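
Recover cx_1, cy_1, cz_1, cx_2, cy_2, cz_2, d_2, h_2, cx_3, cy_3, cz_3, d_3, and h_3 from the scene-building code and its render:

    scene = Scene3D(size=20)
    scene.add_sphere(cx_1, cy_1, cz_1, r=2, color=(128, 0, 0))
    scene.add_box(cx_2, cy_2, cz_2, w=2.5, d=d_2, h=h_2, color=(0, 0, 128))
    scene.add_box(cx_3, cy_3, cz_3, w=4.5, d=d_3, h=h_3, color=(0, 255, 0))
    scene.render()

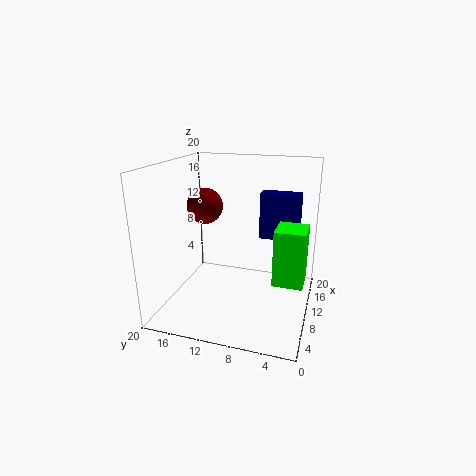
cx_1 = 2.5, cy_1 = 11.5, cz_1 = 16.5, cx_2 = 12, cy_2 = 2, cz_2 = 9.5, d_2 = 5.5, h_2 = 6.5, cx_3 = 7, cy_3 = 0.5, cz_3 = 5, d_3 = 4, h_3 = 7.5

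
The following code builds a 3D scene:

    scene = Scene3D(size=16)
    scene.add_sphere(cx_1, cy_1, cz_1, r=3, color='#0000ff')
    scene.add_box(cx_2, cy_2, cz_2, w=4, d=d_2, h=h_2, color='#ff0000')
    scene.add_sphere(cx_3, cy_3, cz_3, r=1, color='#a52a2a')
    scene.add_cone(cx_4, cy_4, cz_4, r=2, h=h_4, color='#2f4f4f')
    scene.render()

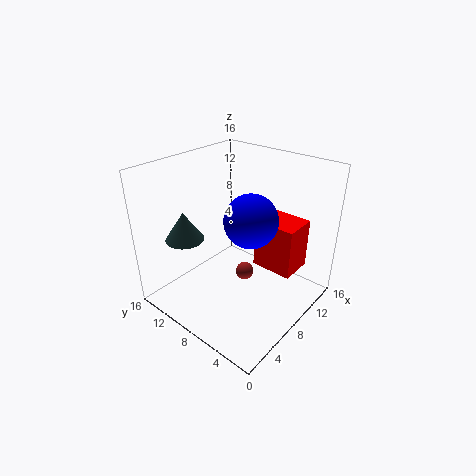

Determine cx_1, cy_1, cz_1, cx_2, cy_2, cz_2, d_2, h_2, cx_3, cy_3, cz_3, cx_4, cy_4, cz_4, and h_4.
cx_1 = 9; cy_1 = 7; cz_1 = 10; cx_2 = 11; cy_2 = 3; cz_2 = 3; d_2 = 5; h_2 = 6; cx_3 = 8; cy_3 = 7; cz_3 = 4; cx_4 = 3; cy_4 = 11; cz_4 = 9; h_4 = 3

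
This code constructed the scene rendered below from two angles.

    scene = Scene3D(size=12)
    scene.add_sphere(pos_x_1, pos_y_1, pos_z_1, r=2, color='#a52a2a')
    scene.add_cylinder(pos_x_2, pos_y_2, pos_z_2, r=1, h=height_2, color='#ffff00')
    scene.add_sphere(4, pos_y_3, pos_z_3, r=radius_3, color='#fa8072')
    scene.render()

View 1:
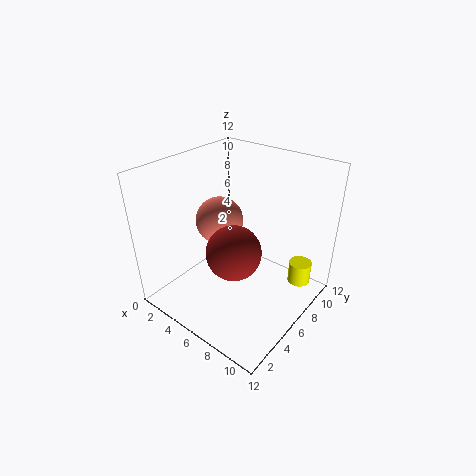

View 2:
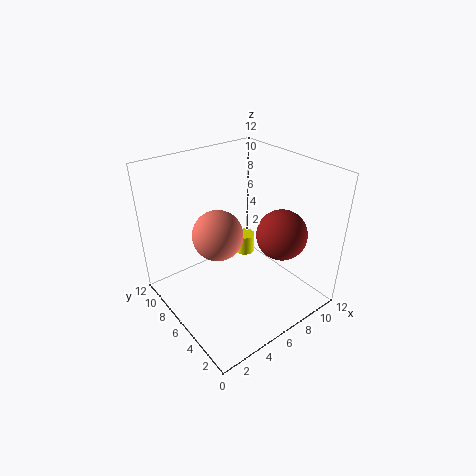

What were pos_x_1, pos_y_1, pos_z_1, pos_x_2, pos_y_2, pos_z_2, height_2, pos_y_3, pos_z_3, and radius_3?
pos_x_1 = 8, pos_y_1 = 3, pos_z_1 = 7, pos_x_2 = 10, pos_y_2 = 10, pos_z_2 = 1, height_2 = 2, pos_y_3 = 6, pos_z_3 = 7, radius_3 = 2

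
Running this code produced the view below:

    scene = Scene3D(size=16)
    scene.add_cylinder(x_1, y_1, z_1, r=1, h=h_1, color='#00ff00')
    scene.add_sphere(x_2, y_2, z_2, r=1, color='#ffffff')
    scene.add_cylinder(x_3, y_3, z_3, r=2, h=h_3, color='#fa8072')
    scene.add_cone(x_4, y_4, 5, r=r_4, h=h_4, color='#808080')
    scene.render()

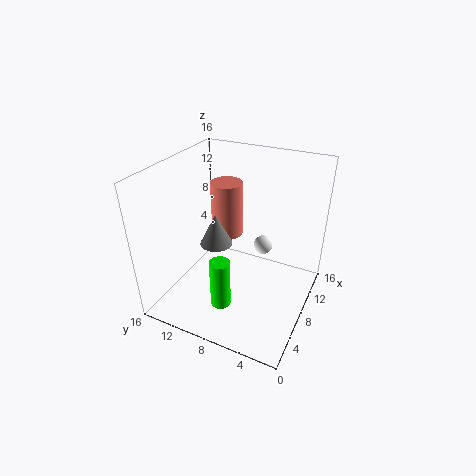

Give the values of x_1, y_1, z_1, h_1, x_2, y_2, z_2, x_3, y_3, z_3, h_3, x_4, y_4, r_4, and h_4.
x_1 = 2, y_1 = 7, z_1 = 4, h_1 = 5, x_2 = 8, y_2 = 5, z_2 = 8, x_3 = 13, y_3 = 12, z_3 = 5, h_3 = 7, x_4 = 10, y_4 = 12, r_4 = 2, h_4 = 4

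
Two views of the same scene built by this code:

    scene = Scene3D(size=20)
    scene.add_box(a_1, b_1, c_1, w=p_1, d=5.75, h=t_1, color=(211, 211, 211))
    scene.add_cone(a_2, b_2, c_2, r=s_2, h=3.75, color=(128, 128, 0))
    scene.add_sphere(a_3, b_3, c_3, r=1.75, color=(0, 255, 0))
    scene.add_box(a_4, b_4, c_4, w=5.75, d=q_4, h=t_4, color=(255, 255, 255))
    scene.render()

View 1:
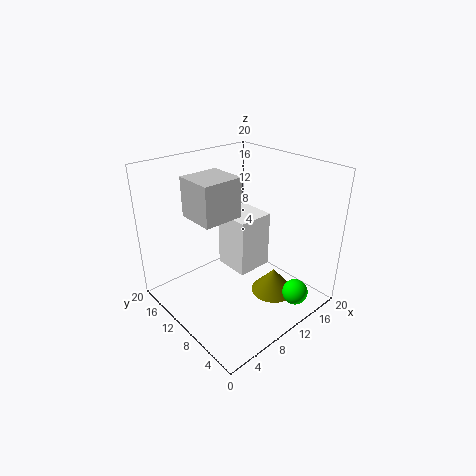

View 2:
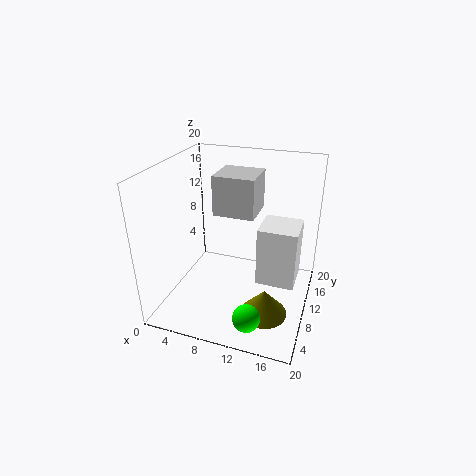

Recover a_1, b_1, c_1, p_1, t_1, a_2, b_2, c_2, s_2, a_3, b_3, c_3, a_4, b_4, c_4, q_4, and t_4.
a_1 = 5.75; b_1 = 11.25; c_1 = 12.25; p_1 = 6; t_1 = 5.75; a_2 = 14.75; b_2 = 7.25; c_2 = 0.25; s_2 = 3.25; a_3 = 13.75; b_3 = 2.25; c_3 = 3.25; a_4 = 12.25; b_4 = 11.5; c_4 = 1.75; q_4 = 5.75; t_4 = 9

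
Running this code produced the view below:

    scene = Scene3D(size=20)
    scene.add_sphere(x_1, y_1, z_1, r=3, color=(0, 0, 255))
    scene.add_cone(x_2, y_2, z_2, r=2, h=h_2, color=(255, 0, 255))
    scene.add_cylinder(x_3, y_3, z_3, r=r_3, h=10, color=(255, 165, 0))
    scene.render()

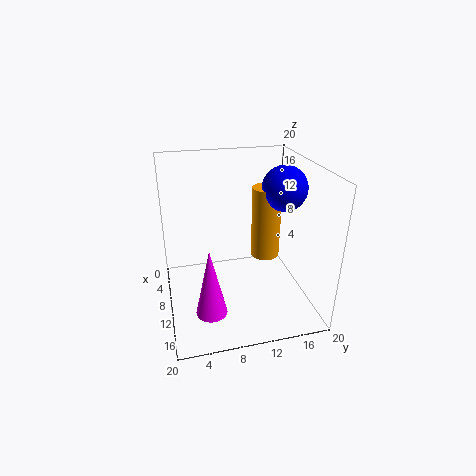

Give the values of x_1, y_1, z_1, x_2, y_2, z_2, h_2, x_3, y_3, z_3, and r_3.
x_1 = 11; y_1 = 16; z_1 = 17; x_2 = 16; y_2 = 5; z_2 = 3; h_2 = 9; x_3 = 10; y_3 = 14; z_3 = 7; r_3 = 2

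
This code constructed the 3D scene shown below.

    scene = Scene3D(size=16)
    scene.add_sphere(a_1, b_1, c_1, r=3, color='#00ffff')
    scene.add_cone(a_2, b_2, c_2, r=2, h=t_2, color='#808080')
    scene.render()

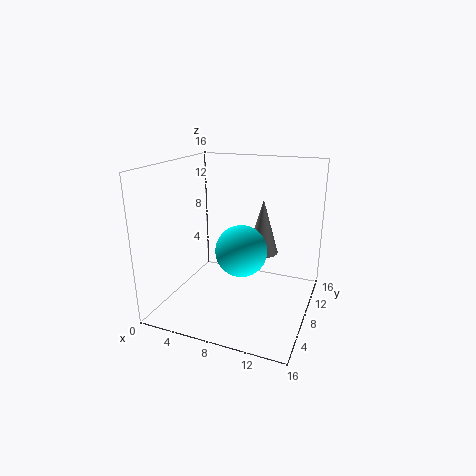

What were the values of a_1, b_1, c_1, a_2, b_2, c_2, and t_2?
a_1 = 8
b_1 = 9
c_1 = 6
a_2 = 9
b_2 = 14
c_2 = 4
t_2 = 7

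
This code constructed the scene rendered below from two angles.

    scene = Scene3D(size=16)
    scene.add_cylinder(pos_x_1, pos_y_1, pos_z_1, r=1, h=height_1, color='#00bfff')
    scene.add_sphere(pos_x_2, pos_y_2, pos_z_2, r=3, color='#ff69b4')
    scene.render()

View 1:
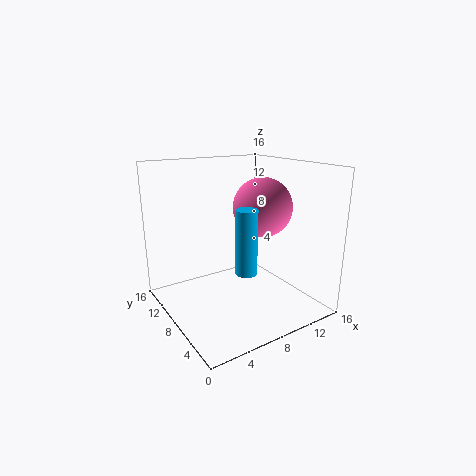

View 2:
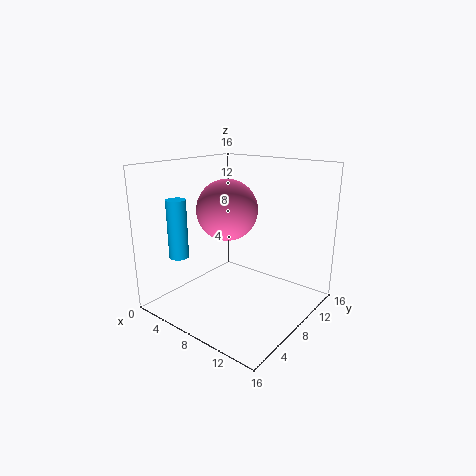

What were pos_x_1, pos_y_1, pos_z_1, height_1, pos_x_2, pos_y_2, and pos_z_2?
pos_x_1 = 5
pos_y_1 = 2
pos_z_1 = 7
height_1 = 6
pos_x_2 = 9
pos_y_2 = 5
pos_z_2 = 12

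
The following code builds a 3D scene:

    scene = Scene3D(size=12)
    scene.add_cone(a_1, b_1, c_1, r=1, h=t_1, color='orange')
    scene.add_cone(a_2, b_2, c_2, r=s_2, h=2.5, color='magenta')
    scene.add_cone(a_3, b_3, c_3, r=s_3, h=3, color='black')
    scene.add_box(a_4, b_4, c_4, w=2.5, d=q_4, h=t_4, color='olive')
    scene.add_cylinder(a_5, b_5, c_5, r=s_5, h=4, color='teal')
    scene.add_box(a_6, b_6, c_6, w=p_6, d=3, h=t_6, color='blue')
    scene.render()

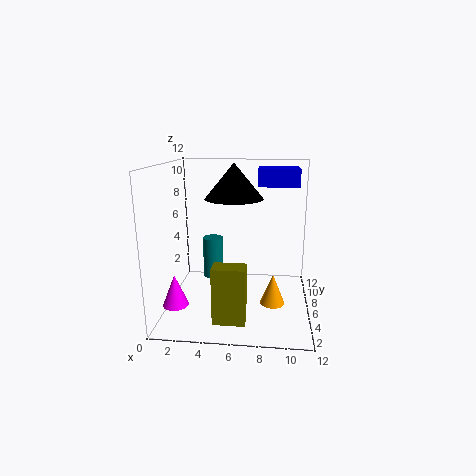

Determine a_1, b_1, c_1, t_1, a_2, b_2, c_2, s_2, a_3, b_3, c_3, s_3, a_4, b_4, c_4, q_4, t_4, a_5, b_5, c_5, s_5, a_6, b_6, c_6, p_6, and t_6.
a_1 = 9; b_1 = 4.5; c_1 = 1; t_1 = 2.5; a_2 = 1.5; b_2 = 2.5; c_2 = 1.5; s_2 = 1; a_3 = 5.5; b_3 = 7.5; c_3 = 9; s_3 = 2.5; a_4 = 4.5; b_4 = 1.5; c_4 = 0.5; q_4 = 1.5; t_4 = 4.5; a_5 = 3; b_5 = 10.5; c_5 = 0.5; s_5 = 1; a_6 = 7.5; b_6 = 7.5; c_6 = 10; p_6 = 3.5; t_6 = 1.5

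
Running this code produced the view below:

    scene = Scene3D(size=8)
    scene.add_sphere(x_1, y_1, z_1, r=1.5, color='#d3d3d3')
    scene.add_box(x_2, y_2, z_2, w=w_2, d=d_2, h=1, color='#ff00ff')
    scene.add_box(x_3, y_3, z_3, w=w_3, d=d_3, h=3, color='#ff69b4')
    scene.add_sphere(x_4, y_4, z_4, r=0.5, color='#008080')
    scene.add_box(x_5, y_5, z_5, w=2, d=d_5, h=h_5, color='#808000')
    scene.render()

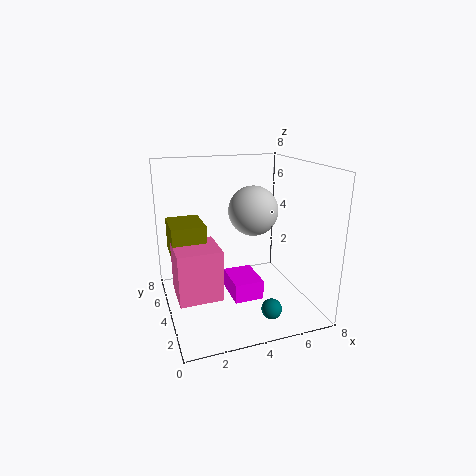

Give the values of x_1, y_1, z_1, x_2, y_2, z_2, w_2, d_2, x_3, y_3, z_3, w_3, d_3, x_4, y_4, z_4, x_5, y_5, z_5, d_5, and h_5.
x_1 = 5.5, y_1 = 5.5, z_1 = 5, x_2 = 3, y_2 = 1.5, z_2 = 1.5, w_2 = 1.5, d_2 = 2, x_3 = 0.5, y_3 = 3.5, z_3 = 0.5, w_3 = 2.5, d_3 = 2.5, x_4 = 4.5, y_4 = 0.5, z_4 = 1.5, x_5 = 0.5, y_5 = 5, z_5 = 2.5, d_5 = 2.5, h_5 = 2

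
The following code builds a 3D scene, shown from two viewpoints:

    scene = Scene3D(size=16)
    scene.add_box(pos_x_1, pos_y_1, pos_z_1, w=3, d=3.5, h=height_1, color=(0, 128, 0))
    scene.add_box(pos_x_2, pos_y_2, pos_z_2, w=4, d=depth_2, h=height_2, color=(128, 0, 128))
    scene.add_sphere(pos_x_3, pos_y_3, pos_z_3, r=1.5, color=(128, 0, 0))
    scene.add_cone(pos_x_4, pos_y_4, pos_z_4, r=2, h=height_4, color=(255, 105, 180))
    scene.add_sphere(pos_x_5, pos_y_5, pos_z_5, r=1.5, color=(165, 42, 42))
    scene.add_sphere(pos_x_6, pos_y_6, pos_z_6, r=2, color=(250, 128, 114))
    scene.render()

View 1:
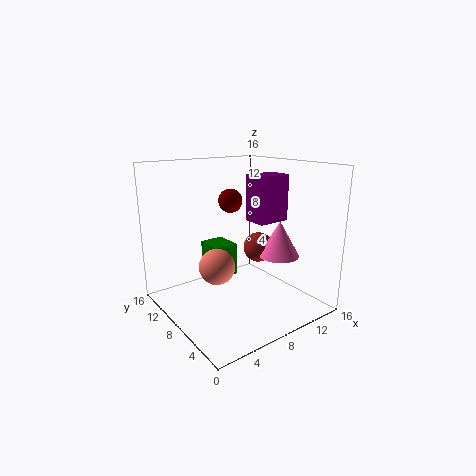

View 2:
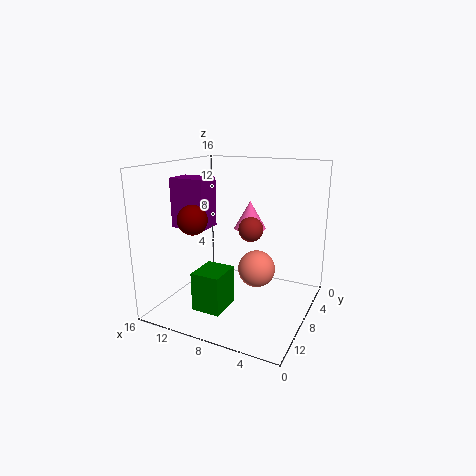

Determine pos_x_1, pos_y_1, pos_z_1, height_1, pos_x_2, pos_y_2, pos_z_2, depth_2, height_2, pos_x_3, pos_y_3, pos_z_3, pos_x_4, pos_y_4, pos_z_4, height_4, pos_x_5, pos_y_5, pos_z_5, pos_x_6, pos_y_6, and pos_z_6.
pos_x_1 = 7; pos_y_1 = 11; pos_z_1 = 2; height_1 = 4; pos_x_2 = 11; pos_y_2 = 7.5; pos_z_2 = 9; depth_2 = 3; height_2 = 5.5; pos_x_3 = 10.5; pos_y_3 = 13; pos_z_3 = 11; pos_x_4 = 9; pos_y_4 = 2.5; pos_z_4 = 7.5; height_4 = 3.5; pos_x_5 = 8; pos_y_5 = 4.5; pos_z_5 = 8; pos_x_6 = 5.5; pos_y_6 = 8.5; pos_z_6 = 5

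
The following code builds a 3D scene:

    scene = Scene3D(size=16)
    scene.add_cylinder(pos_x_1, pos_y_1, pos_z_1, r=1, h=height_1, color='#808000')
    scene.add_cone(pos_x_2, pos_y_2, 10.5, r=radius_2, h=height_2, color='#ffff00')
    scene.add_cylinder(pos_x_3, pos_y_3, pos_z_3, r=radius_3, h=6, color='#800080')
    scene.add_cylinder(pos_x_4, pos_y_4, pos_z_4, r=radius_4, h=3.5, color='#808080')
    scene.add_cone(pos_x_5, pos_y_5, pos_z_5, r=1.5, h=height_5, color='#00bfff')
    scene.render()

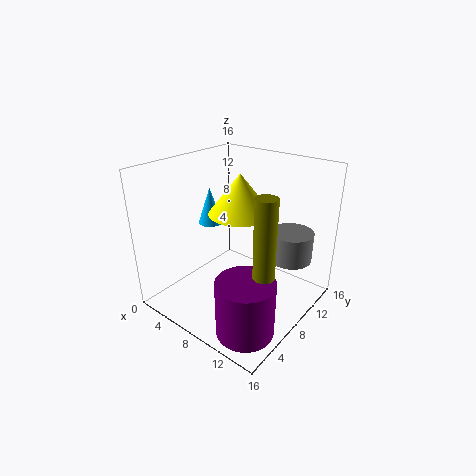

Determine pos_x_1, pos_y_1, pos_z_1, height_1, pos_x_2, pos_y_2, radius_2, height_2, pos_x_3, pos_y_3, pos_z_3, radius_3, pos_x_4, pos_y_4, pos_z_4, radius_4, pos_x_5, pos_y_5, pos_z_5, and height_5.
pos_x_1 = 14.5, pos_y_1 = 3.5, pos_z_1 = 8, height_1 = 7.5, pos_x_2 = 7.5, pos_y_2 = 9, radius_2 = 3.5, height_2 = 4.5, pos_x_3 = 12.5, pos_y_3 = 3.5, pos_z_3 = 0.5, radius_3 = 3, pos_x_4 = 12, pos_y_4 = 13, pos_z_4 = 4.5, radius_4 = 2.5, pos_x_5 = 2, pos_y_5 = 10, pos_z_5 = 7.5, height_5 = 4.5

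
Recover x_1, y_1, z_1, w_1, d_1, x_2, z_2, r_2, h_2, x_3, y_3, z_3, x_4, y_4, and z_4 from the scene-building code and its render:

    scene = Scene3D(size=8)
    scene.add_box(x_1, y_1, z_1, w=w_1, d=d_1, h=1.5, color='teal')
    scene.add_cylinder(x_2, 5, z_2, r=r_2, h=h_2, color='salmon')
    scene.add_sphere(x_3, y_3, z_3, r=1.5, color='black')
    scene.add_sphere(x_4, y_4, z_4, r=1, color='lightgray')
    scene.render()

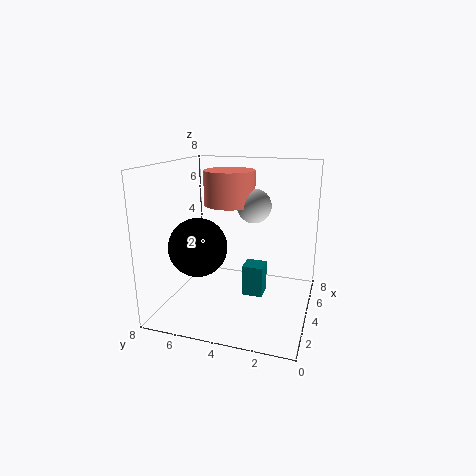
x_1 = 1.5, y_1 = 2, z_1 = 2, w_1 = 1, d_1 = 1, x_2 = 5.5, z_2 = 5.5, r_2 = 1.5, h_2 = 2, x_3 = 2, y_3 = 5.5, z_3 = 4, x_4 = 5.5, y_4 = 3.5, z_4 = 5.5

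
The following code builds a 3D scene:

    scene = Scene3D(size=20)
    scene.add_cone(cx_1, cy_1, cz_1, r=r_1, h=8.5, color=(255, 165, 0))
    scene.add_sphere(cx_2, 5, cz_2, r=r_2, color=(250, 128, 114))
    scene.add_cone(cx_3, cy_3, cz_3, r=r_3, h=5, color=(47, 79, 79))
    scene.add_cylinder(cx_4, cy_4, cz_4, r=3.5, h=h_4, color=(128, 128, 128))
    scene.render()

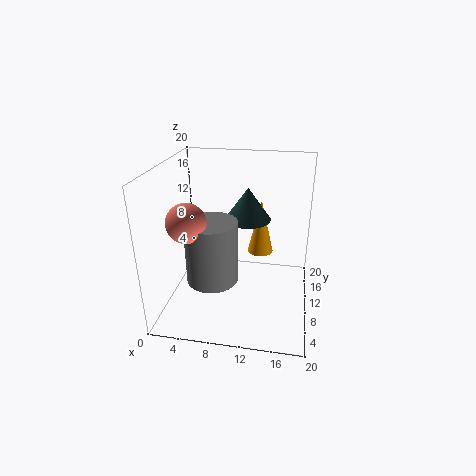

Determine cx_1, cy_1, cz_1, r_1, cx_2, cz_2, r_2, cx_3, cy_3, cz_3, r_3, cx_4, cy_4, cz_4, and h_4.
cx_1 = 12.5; cy_1 = 16; cz_1 = 5; r_1 = 2; cx_2 = 4.5; cz_2 = 14; r_2 = 2.5; cx_3 = 10.5; cy_3 = 15.5; cz_3 = 10.5; r_3 = 3.5; cx_4 = 7; cy_4 = 7; cz_4 = 5; h_4 = 8.5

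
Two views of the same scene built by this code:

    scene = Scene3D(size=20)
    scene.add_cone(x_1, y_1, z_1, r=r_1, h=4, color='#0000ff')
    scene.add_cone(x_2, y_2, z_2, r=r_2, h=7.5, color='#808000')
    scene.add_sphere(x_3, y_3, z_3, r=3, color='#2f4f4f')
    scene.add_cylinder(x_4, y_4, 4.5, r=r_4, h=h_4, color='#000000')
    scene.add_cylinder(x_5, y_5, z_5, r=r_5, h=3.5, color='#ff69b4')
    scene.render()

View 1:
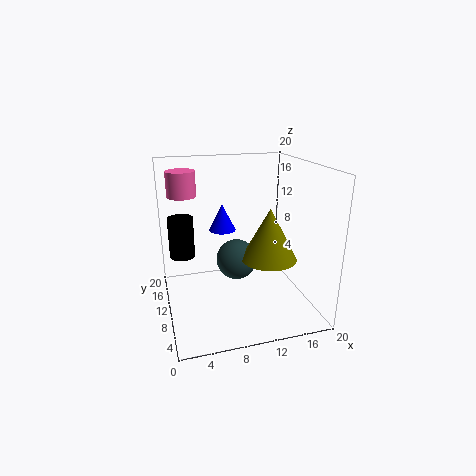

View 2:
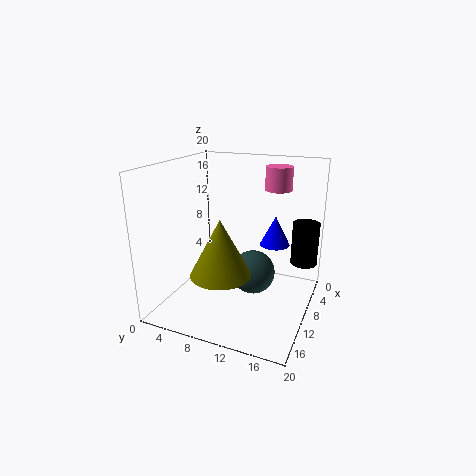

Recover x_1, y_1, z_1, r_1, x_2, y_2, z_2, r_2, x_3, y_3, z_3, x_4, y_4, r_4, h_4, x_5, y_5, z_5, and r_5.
x_1 = 9
y_1 = 15
z_1 = 9.5
r_1 = 2
x_2 = 14.5
y_2 = 9.5
z_2 = 6.5
r_2 = 4
x_3 = 10.5
y_3 = 12.5
z_3 = 5.5
x_4 = 3
y_4 = 18
r_4 = 2
h_4 = 6.5
x_5 = 3
y_5 = 13.5
z_5 = 15.5
r_5 = 2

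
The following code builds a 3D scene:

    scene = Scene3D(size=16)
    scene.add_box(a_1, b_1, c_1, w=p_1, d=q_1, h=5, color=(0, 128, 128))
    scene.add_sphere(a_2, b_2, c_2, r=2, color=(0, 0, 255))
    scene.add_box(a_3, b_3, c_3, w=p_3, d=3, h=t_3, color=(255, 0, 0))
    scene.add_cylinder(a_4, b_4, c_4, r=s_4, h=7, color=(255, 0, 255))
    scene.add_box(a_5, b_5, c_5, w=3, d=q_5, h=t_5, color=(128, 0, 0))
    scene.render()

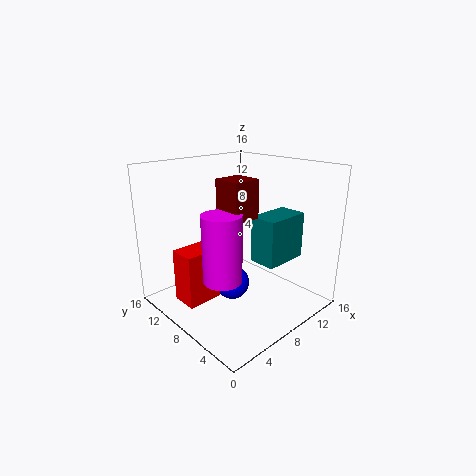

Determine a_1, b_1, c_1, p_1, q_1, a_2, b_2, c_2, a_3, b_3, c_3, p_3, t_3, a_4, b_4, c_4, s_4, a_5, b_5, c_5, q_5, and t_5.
a_1 = 8, b_1 = 3, c_1 = 6, p_1 = 5, q_1 = 3, a_2 = 8, b_2 = 9, c_2 = 2, a_3 = 2, b_3 = 9, c_3 = 1, p_3 = 4, t_3 = 6, a_4 = 4, b_4 = 6, c_4 = 5, s_4 = 2, a_5 = 5, b_5 = 5, c_5 = 11, q_5 = 3, t_5 = 4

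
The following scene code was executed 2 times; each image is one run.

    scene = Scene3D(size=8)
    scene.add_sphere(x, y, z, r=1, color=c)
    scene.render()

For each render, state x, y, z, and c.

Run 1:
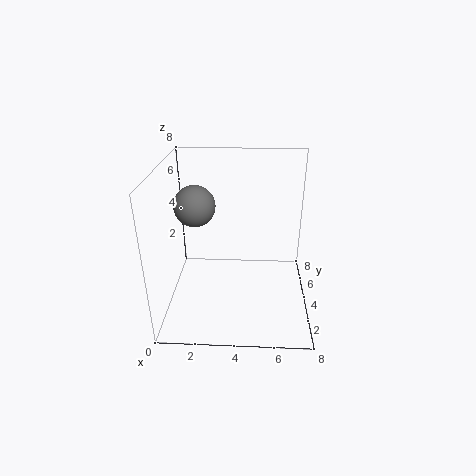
x = 2
y = 2.5
z = 6.5
c = 'gray'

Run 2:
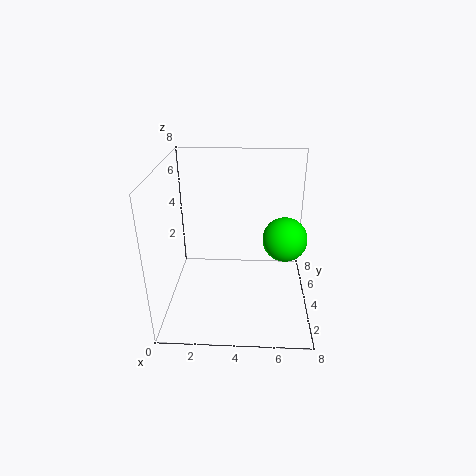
x = 6.25
y = 1.25
z = 5.5
c = 'lime'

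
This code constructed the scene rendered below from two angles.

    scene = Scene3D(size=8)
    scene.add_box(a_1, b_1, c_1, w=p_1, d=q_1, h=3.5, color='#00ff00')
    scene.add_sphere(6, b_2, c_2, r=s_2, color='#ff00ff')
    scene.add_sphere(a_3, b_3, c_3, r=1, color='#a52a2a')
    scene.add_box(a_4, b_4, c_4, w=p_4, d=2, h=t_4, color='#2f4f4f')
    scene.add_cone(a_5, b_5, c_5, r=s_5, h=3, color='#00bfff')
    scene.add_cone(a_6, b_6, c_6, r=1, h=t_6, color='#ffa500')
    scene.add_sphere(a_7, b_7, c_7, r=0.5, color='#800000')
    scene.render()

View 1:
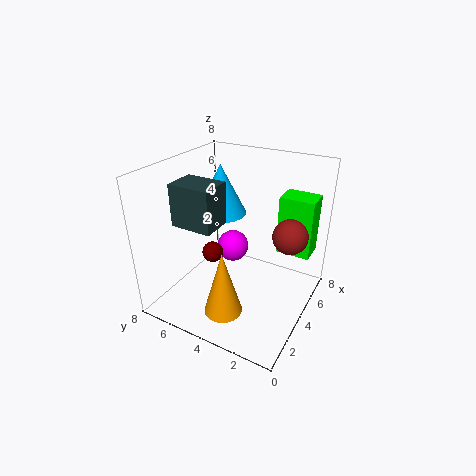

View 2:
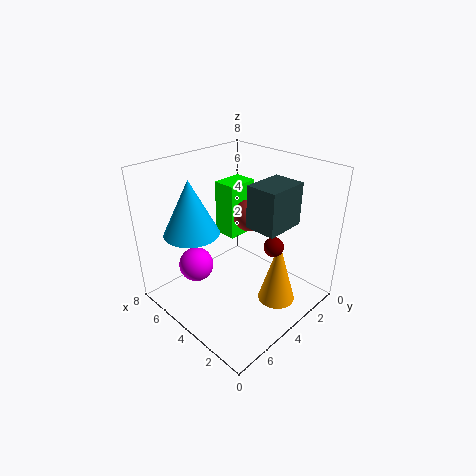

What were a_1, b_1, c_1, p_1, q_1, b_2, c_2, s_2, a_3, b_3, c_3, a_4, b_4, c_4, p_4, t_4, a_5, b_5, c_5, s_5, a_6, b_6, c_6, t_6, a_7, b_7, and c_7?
a_1 = 6; b_1 = 0.5; c_1 = 2.5; p_1 = 1.5; q_1 = 2; b_2 = 5.5; c_2 = 2; s_2 = 1; a_3 = 5.5; b_3 = 1.5; c_3 = 4; a_4 = 0.5; b_4 = 3.5; c_4 = 6; p_4 = 1.5; t_4 = 2; a_5 = 5.5; b_5 = 6; c_5 = 4.5; s_5 = 1.5; a_6 = 1.5; b_6 = 3.5; c_6 = 1; t_6 = 3.5; a_7 = 1.5; b_7 = 4; c_7 = 4.5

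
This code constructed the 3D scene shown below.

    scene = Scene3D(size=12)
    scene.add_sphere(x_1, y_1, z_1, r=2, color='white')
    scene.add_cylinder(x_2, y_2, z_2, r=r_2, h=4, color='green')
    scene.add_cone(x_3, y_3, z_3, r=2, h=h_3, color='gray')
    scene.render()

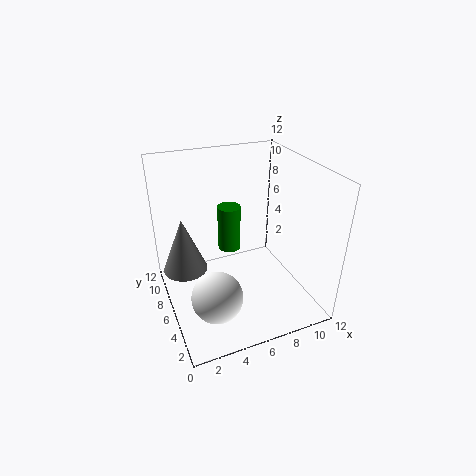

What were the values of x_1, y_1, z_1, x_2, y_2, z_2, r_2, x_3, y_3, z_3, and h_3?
x_1 = 3, y_1 = 3, z_1 = 3, x_2 = 6, y_2 = 8, z_2 = 4, r_2 = 1, x_3 = 2, y_3 = 9, z_3 = 2, h_3 = 5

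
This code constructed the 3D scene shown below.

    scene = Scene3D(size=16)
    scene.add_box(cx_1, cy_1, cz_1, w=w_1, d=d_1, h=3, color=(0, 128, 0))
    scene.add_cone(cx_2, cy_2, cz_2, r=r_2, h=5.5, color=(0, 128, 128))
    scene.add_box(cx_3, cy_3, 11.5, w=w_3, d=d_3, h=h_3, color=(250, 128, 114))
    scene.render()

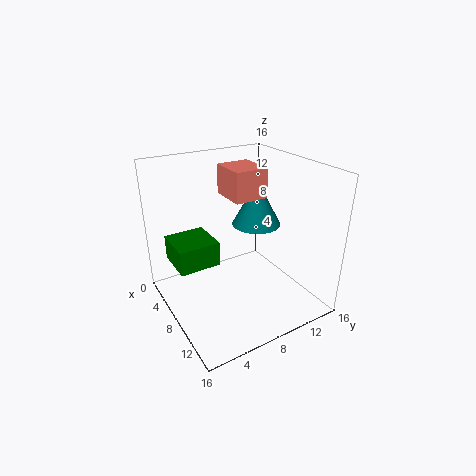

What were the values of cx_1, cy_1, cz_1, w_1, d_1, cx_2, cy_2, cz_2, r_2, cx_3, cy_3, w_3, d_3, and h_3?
cx_1 = 0.5, cy_1 = 2, cz_1 = 3.5, w_1 = 5, d_1 = 5, cx_2 = 5, cy_2 = 12.5, cz_2 = 7.5, r_2 = 3, cx_3 = 2.5, cy_3 = 8.5, w_3 = 4.5, d_3 = 4, h_3 = 3.5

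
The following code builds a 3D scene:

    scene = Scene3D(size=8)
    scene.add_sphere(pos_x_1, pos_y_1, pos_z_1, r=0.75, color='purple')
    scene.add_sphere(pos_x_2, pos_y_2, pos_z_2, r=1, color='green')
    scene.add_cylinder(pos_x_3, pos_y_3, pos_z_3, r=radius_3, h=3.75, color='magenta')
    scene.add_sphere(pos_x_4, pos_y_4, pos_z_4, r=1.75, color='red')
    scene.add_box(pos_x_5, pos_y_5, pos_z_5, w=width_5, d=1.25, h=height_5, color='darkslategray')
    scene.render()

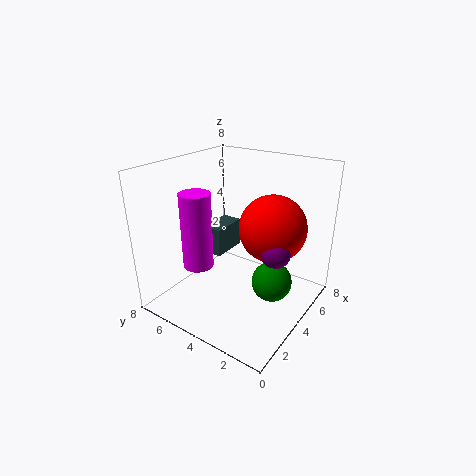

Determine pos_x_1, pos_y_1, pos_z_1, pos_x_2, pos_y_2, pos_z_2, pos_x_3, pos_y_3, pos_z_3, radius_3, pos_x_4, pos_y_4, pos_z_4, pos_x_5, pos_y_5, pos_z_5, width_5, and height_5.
pos_x_1 = 3.25, pos_y_1 = 1.25, pos_z_1 = 4.25, pos_x_2 = 3, pos_y_2 = 1.25, pos_z_2 = 2.75, pos_x_3 = 1.25, pos_y_3 = 4.5, pos_z_3 = 3.5, radius_3 = 0.75, pos_x_4 = 4.25, pos_y_4 = 2, pos_z_4 = 5, pos_x_5 = 4.5, pos_y_5 = 5.75, pos_z_5 = 2, width_5 = 2.25, height_5 = 1.75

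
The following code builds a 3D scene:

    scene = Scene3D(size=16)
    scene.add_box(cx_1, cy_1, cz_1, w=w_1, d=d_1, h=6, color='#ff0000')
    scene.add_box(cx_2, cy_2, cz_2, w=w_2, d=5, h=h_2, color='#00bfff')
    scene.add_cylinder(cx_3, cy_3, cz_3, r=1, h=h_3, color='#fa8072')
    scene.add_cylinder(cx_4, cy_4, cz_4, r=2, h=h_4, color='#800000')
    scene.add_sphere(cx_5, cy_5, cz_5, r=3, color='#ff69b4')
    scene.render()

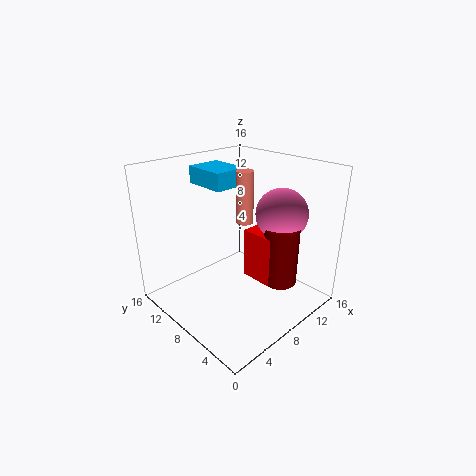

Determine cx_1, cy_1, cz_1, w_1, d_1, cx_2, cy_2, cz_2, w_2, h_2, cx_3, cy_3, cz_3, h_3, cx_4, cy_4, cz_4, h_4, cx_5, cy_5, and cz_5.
cx_1 = 10, cy_1 = 5, cz_1 = 2, w_1 = 5, d_1 = 4, cx_2 = 7, cy_2 = 10, cz_2 = 13, w_2 = 4, h_2 = 2, cx_3 = 10, cy_3 = 9, cz_3 = 9, h_3 = 6, cx_4 = 12, cy_4 = 5, cz_4 = 2, h_4 = 7, cx_5 = 13, cy_5 = 6, cz_5 = 10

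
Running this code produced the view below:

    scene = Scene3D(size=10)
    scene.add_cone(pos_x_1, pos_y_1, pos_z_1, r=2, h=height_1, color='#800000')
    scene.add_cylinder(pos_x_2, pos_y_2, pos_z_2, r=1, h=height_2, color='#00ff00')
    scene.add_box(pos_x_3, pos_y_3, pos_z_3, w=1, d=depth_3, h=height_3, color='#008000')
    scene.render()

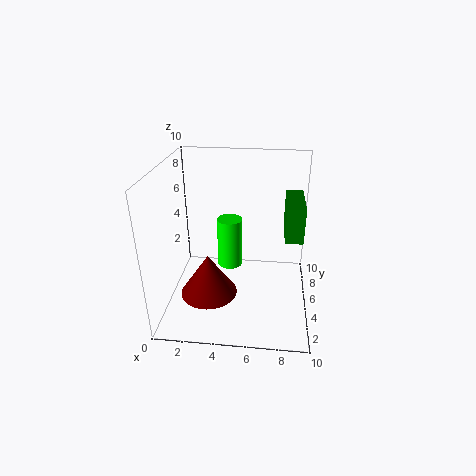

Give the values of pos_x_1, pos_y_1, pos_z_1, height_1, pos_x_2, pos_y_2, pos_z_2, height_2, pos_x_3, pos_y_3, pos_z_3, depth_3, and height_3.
pos_x_1 = 3, pos_y_1 = 4, pos_z_1 = 1, height_1 = 3, pos_x_2 = 4, pos_y_2 = 8, pos_z_2 = 1, height_2 = 4, pos_x_3 = 8, pos_y_3 = 1, pos_z_3 = 7, depth_3 = 3, height_3 = 2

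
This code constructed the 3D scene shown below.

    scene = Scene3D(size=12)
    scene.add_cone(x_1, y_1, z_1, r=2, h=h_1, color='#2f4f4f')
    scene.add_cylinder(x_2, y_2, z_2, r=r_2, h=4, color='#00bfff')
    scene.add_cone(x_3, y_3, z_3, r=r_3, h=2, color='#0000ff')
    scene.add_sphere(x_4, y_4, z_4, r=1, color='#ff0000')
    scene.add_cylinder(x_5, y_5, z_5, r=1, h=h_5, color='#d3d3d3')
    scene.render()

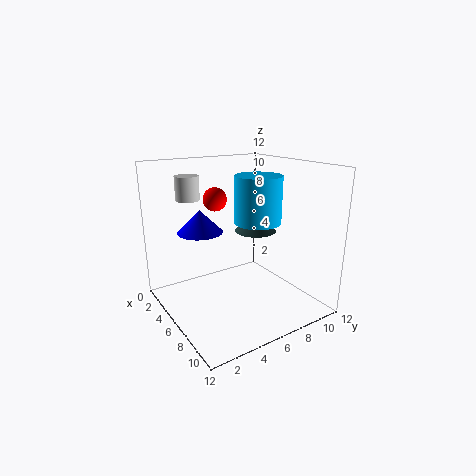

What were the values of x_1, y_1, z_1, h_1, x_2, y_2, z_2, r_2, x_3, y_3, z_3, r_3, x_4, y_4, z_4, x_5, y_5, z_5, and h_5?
x_1 = 3; y_1 = 10; z_1 = 5; h_1 = 2; x_2 = 6; y_2 = 8; z_2 = 7; r_2 = 2; x_3 = 3; y_3 = 4; z_3 = 6; r_3 = 2; x_4 = 4; y_4 = 5; z_4 = 9; x_5 = 3; y_5 = 3; z_5 = 9; h_5 = 2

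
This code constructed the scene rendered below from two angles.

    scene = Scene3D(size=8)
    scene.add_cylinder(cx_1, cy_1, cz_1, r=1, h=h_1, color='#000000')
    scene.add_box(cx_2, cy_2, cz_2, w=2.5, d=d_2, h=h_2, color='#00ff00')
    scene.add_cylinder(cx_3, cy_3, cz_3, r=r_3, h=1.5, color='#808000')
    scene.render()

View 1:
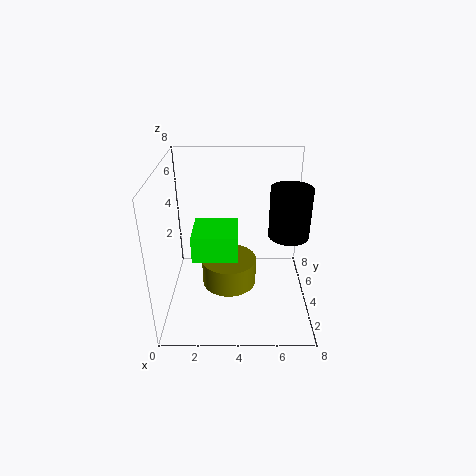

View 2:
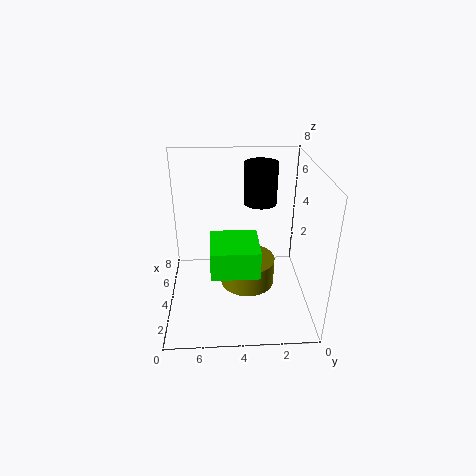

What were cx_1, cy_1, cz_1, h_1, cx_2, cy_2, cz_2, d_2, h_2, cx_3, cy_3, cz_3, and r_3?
cx_1 = 6.5
cy_1 = 2.5
cz_1 = 5
h_1 = 2.5
cx_2 = 1.5
cy_2 = 3
cz_2 = 3
d_2 = 2.5
h_2 = 1.5
cx_3 = 3.5
cy_3 = 3.5
cz_3 = 1.5
r_3 = 1.5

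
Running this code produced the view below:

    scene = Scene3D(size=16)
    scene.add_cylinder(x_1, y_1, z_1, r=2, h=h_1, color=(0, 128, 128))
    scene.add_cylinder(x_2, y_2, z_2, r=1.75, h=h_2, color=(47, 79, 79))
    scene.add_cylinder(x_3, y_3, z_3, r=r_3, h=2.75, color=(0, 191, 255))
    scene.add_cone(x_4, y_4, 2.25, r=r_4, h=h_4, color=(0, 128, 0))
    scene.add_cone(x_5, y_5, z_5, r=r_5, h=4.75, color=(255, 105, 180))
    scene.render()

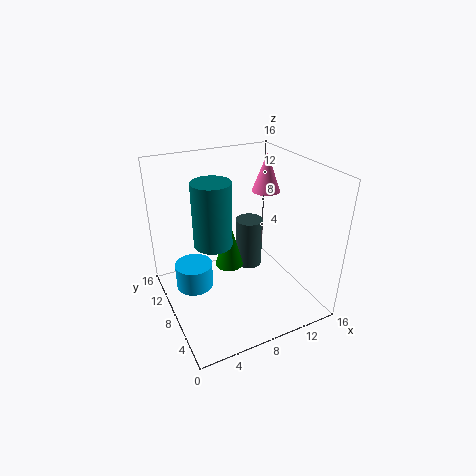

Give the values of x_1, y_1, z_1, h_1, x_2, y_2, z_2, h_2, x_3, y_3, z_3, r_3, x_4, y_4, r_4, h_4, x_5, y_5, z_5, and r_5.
x_1 = 4.75
y_1 = 7.25
z_1 = 8.5
h_1 = 6.75
x_2 = 12
y_2 = 12.75
z_2 = 0.75
h_2 = 6.5
x_3 = 2.75
y_3 = 8.25
z_3 = 3.25
r_3 = 2
x_4 = 8.5
y_4 = 11.5
r_4 = 1.75
h_4 = 6.5
x_5 = 14
y_5 = 12.25
z_5 = 11
r_5 = 1.75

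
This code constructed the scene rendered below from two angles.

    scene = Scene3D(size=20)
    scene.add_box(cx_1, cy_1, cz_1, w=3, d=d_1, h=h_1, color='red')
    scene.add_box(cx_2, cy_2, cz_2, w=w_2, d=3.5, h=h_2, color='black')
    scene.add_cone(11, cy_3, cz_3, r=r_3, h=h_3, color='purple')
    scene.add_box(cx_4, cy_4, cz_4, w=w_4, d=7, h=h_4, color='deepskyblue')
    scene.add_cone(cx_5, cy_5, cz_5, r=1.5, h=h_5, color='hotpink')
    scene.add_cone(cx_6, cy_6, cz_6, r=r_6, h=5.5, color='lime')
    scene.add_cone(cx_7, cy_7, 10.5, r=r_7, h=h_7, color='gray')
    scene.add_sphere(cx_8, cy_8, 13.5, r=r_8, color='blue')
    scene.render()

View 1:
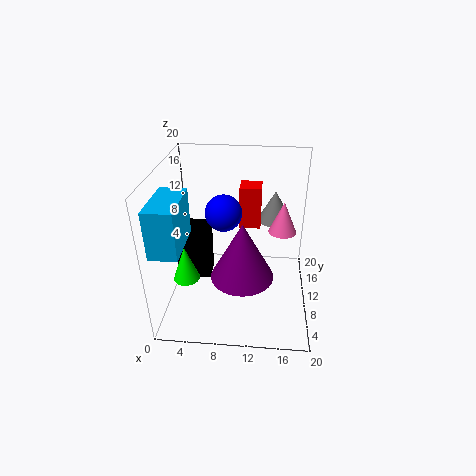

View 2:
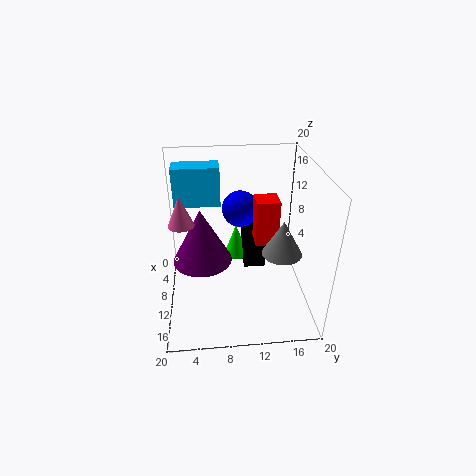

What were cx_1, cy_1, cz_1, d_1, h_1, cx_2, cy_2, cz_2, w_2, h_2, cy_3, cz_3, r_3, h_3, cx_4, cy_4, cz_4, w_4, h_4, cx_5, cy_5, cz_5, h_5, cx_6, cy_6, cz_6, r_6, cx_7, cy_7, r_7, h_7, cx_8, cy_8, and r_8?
cx_1 = 10, cy_1 = 12, cz_1 = 10.5, d_1 = 3, h_1 = 6, cx_2 = 0.5, cy_2 = 11.5, cz_2 = 1.5, w_2 = 5, h_2 = 8.5, cy_3 = 5, cz_3 = 7.5, r_3 = 4, h_3 = 7.5, cx_4 = 0.5, cy_4 = 1, cz_4 = 12, w_4 = 3.5, h_4 = 6, cx_5 = 15.5, cy_5 = 3, cz_5 = 15.5, h_5 = 3.5, cx_6 = 2, cy_6 = 10.5, cz_6 = 2, r_6 = 2, cx_7 = 15, cy_7 = 15, r_7 = 2.5, h_7 = 4.5, cx_8 = 8, cy_8 = 10.5, r_8 = 2.5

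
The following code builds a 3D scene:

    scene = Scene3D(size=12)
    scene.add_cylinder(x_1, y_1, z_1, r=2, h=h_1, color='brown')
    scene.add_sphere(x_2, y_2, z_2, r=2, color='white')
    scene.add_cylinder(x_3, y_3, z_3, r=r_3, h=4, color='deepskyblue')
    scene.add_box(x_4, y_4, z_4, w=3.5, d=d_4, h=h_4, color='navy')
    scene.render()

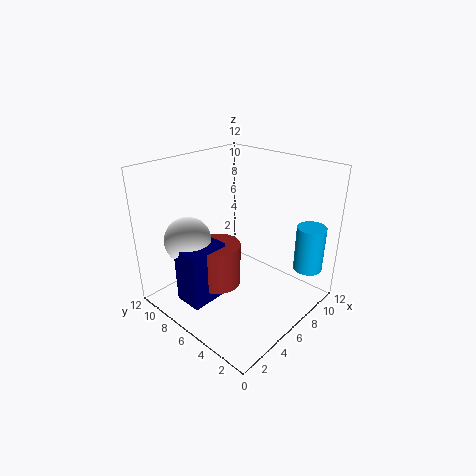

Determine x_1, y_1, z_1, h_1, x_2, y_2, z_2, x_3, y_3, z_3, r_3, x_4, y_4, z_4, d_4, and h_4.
x_1 = 5
y_1 = 7.5
z_1 = 1.5
h_1 = 3.75
x_2 = 3.5
y_2 = 9.5
z_2 = 5.5
x_3 = 10.5
y_3 = 1.75
z_3 = 2.75
r_3 = 1.25
x_4 = 1.75
y_4 = 6.75
z_4 = 0.5
d_4 = 2.5
h_4 = 5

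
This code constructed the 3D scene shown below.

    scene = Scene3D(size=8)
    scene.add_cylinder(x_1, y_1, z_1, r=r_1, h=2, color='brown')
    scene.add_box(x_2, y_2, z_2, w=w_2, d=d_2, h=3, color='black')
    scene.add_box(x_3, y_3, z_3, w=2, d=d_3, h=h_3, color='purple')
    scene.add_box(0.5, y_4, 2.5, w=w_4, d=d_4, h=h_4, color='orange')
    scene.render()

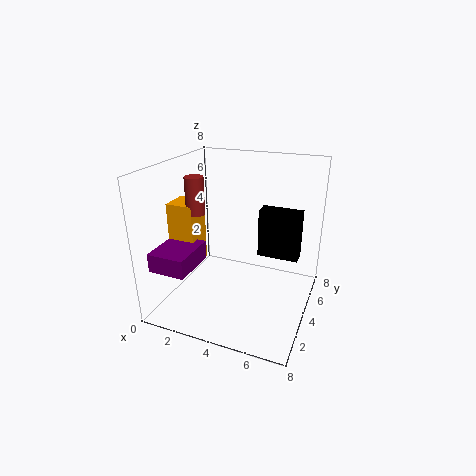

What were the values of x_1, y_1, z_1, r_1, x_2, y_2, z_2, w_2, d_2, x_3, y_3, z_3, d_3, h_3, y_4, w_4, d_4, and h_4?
x_1 = 2
y_1 = 3
z_1 = 5.5
r_1 = 0.5
x_2 = 4.5
y_2 = 6
z_2 = 2
w_2 = 2.5
d_2 = 1
x_3 = 0.5
y_3 = 0.5
z_3 = 3
d_3 = 2.5
h_3 = 1
y_4 = 2.5
w_4 = 1.5
d_4 = 1.5
h_4 = 3.5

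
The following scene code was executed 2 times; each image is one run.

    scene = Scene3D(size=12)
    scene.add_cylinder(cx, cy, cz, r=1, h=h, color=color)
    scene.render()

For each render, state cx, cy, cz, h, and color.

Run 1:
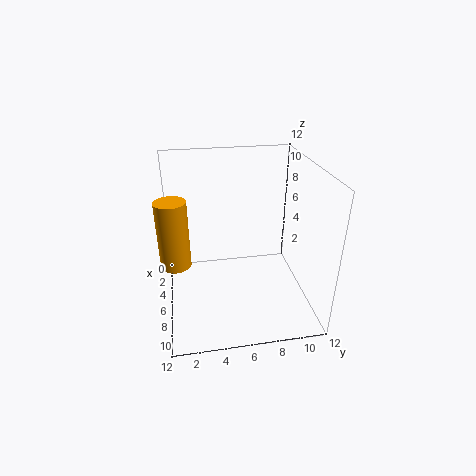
cx = 10.5; cy = 1; cz = 7; h = 4.5; color = 'orange'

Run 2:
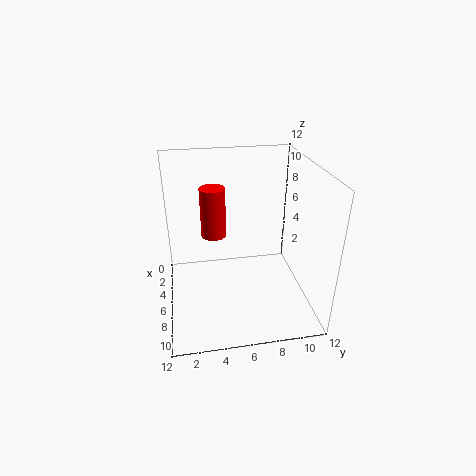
cx = 6; cy = 4; cz = 6.5; h = 4; color = 'red'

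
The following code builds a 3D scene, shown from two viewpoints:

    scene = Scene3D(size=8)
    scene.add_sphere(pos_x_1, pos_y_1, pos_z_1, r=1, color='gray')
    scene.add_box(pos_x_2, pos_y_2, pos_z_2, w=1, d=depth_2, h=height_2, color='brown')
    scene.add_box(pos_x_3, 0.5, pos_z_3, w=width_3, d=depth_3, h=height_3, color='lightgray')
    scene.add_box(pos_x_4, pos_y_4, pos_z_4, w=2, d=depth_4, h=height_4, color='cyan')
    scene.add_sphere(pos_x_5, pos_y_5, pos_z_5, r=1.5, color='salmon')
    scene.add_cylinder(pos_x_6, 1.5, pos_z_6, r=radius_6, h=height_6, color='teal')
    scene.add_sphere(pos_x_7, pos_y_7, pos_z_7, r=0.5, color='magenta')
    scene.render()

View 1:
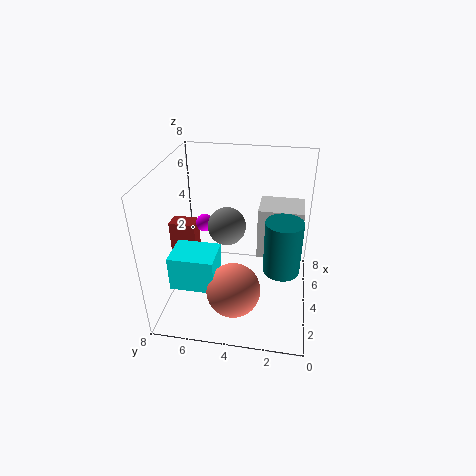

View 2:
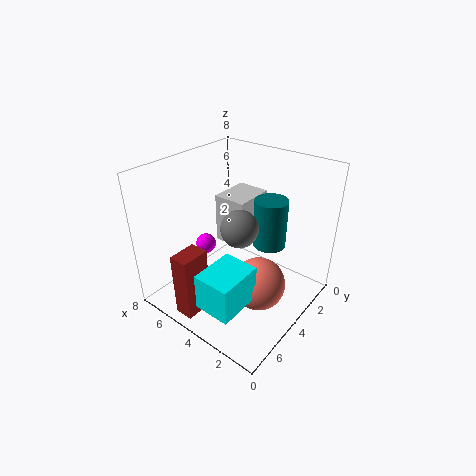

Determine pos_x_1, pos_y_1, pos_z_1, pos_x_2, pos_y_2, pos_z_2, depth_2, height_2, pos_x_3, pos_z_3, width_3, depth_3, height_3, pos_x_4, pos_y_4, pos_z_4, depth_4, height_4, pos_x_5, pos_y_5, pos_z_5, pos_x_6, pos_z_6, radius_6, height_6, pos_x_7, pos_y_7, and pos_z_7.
pos_x_1 = 3.5, pos_y_1 = 4.5, pos_z_1 = 5, pos_x_2 = 4, pos_y_2 = 6.5, pos_z_2 = 1, depth_2 = 1.5, height_2 = 3.5, pos_x_3 = 4.5, pos_z_3 = 2.5, width_3 = 2, depth_3 = 2.5, height_3 = 3, pos_x_4 = 2, pos_y_4 = 5, pos_z_4 = 1.5, depth_4 = 2.5, height_4 = 2, pos_x_5 = 2.5, pos_y_5 = 4, pos_z_5 = 1.5, pos_x_6 = 3.5, pos_z_6 = 2.5, radius_6 = 1, height_6 = 3, pos_x_7 = 4.5, pos_y_7 = 6, pos_z_7 = 4.5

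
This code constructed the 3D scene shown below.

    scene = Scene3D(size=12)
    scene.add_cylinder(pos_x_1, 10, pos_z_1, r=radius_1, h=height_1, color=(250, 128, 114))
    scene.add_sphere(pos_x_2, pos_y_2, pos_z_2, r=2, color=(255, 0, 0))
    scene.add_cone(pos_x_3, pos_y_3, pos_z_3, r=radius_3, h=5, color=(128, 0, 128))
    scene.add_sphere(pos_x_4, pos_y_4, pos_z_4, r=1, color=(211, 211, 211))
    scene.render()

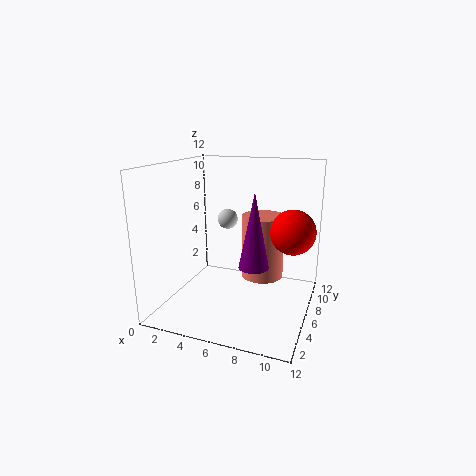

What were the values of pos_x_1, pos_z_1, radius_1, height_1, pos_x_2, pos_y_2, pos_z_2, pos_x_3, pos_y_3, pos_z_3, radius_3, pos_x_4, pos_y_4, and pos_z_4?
pos_x_1 = 7; pos_z_1 = 1; radius_1 = 2; height_1 = 6; pos_x_2 = 10; pos_y_2 = 9; pos_z_2 = 6; pos_x_3 = 9; pos_y_3 = 1; pos_z_3 = 6; radius_3 = 1; pos_x_4 = 3; pos_y_4 = 11; pos_z_4 = 6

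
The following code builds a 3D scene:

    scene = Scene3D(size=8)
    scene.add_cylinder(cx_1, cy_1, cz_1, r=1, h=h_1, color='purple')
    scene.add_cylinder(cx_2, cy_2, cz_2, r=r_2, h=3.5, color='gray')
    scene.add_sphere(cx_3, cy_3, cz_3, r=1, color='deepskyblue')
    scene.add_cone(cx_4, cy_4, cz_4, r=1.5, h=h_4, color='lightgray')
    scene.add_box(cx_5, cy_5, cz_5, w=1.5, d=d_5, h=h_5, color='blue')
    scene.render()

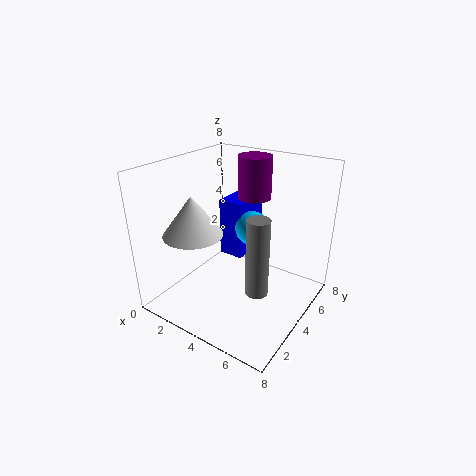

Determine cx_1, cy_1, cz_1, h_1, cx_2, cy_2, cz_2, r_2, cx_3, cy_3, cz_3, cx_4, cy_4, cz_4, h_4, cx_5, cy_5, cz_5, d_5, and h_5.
cx_1 = 3.5; cy_1 = 6.5; cz_1 = 5.5; h_1 = 2.5; cx_2 = 7; cy_2 = 1; cz_2 = 3.5; r_2 = 0.5; cx_3 = 4; cy_3 = 5.5; cz_3 = 4; cx_4 = 3; cy_4 = 1.5; cz_4 = 5; h_4 = 2; cx_5 = 2; cy_5 = 5; cz_5 = 2; d_5 = 2.5; h_5 = 3.5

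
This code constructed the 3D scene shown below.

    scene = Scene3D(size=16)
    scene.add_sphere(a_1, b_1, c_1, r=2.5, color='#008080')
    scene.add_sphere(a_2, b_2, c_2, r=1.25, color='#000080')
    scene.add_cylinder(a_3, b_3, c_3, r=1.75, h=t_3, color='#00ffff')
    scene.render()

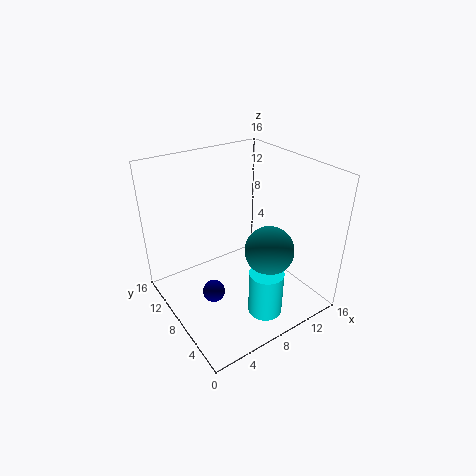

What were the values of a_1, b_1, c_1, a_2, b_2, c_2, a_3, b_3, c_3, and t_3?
a_1 = 8.75, b_1 = 3.5, c_1 = 8.5, a_2 = 4.5, b_2 = 7.75, c_2 = 2.25, a_3 = 7.5, b_3 = 2.25, c_3 = 2.25, t_3 = 4.75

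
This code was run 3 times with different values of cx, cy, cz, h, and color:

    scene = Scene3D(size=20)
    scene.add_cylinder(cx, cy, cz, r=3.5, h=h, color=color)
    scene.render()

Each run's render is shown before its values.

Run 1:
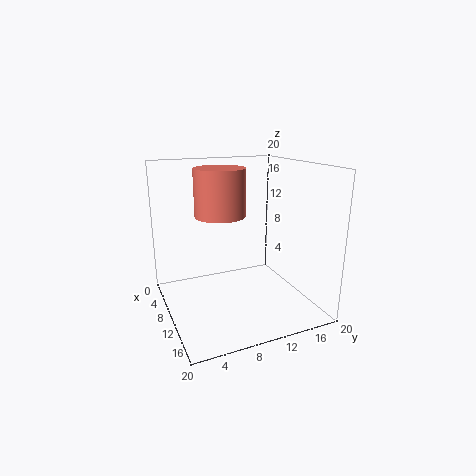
cx = 8.5, cy = 8, cz = 13, h = 6.5, color = 'salmon'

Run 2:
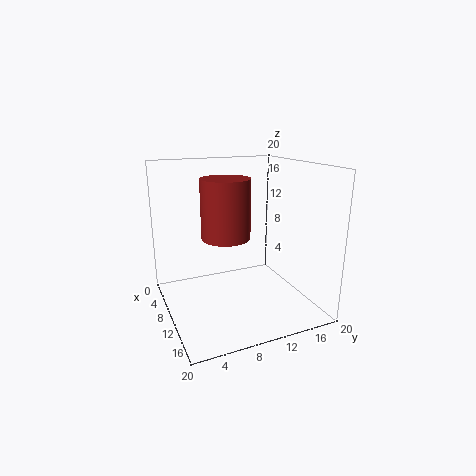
cx = 8, cy = 9, cz = 9.5, h = 8.5, color = 'brown'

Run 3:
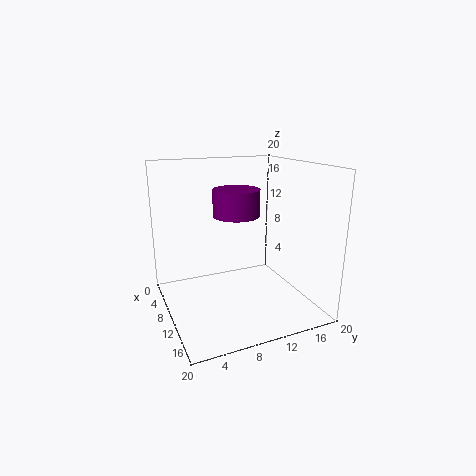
cx = 6, cy = 11.5, cz = 12, h = 4, color = 'purple'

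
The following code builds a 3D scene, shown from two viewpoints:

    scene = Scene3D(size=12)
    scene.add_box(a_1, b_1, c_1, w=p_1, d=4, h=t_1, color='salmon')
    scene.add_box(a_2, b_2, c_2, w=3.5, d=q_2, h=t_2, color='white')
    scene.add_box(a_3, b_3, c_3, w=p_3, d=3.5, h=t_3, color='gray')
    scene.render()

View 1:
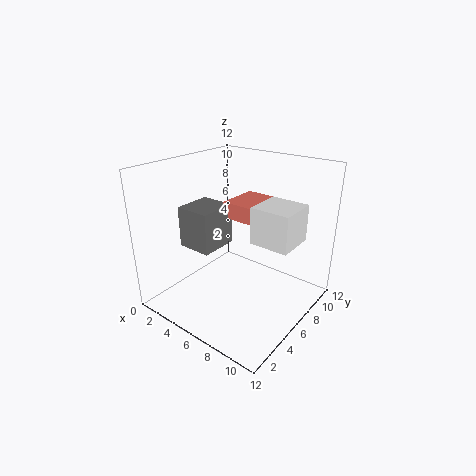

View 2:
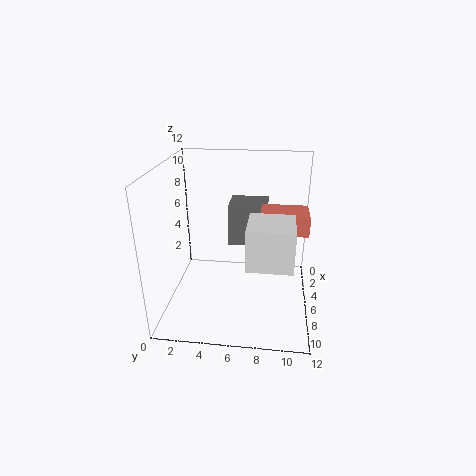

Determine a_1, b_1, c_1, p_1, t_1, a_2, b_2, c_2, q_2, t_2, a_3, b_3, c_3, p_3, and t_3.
a_1 = 3, b_1 = 7.75, c_1 = 6.5, p_1 = 3.25, t_1 = 1.5, a_2 = 6.5, b_2 = 7, c_2 = 5.25, q_2 = 3.5, t_2 = 3.25, a_3 = 0.25, b_3 = 4.75, c_3 = 4, p_3 = 3.25, t_3 = 3.75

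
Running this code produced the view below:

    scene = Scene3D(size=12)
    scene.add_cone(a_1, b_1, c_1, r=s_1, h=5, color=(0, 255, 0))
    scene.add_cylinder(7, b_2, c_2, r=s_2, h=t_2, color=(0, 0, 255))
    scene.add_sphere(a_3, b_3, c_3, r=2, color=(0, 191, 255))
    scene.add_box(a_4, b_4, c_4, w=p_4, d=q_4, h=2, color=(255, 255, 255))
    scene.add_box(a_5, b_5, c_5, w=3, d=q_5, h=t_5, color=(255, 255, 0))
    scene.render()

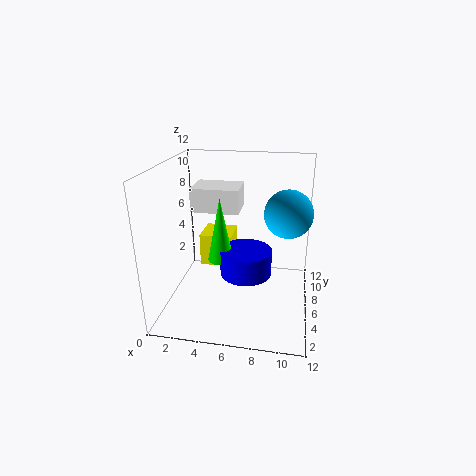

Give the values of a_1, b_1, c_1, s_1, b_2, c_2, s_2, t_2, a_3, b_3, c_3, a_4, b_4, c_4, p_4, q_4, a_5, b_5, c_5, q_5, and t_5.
a_1 = 5
b_1 = 4
c_1 = 5
s_1 = 1
b_2 = 4
c_2 = 4
s_2 = 2
t_2 = 2
a_3 = 10
b_3 = 7
c_3 = 8
a_4 = 2
b_4 = 6
c_4 = 8
p_4 = 4
q_4 = 3
a_5 = 2
b_5 = 8
c_5 = 2
q_5 = 3
t_5 = 3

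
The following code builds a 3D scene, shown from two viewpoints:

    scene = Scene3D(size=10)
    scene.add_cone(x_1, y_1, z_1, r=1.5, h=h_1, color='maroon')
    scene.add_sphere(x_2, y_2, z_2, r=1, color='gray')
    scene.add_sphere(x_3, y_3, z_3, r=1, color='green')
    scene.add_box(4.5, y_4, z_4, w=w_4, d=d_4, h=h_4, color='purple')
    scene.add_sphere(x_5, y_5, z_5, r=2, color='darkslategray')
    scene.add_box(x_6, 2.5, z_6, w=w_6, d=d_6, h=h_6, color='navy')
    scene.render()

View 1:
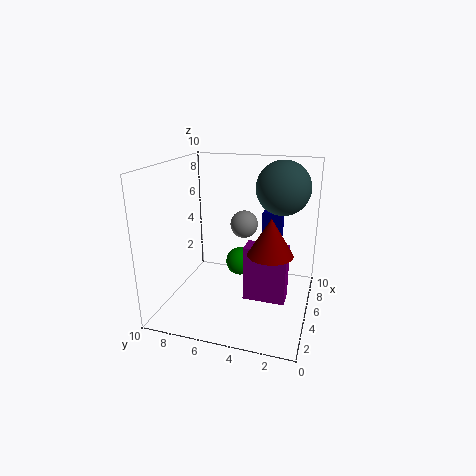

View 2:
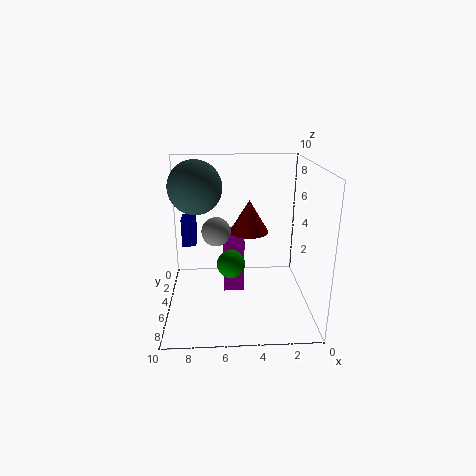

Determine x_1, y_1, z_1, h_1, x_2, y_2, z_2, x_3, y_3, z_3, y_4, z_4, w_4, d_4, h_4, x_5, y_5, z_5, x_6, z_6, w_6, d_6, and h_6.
x_1 = 4, y_1 = 2.5, z_1 = 4.5, h_1 = 2.5, x_2 = 6.5, y_2 = 5, z_2 = 5.5, x_3 = 5.5, y_3 = 5, z_3 = 3, y_4 = 1.5, z_4 = 0.5, w_4 = 1.5, d_4 = 3, h_4 = 4, x_5 = 8, y_5 = 2.5, z_5 = 8, x_6 = 8, z_6 = 4, w_6 = 1, d_6 = 1.5, h_6 = 2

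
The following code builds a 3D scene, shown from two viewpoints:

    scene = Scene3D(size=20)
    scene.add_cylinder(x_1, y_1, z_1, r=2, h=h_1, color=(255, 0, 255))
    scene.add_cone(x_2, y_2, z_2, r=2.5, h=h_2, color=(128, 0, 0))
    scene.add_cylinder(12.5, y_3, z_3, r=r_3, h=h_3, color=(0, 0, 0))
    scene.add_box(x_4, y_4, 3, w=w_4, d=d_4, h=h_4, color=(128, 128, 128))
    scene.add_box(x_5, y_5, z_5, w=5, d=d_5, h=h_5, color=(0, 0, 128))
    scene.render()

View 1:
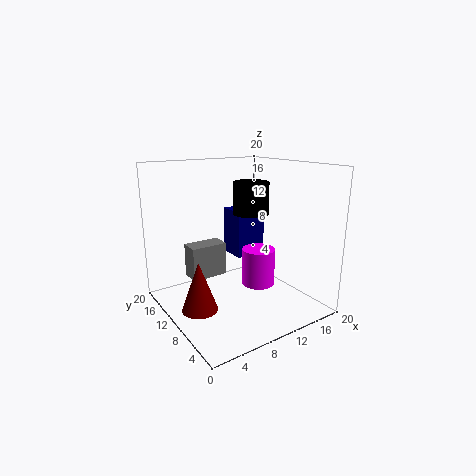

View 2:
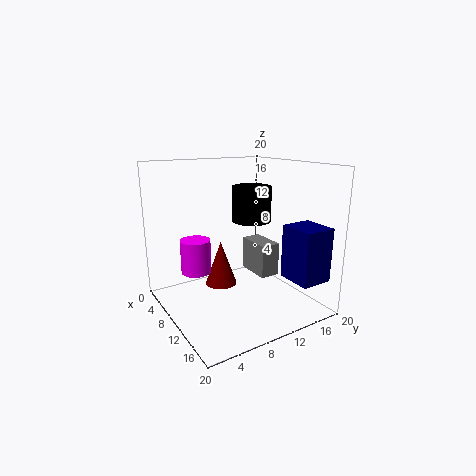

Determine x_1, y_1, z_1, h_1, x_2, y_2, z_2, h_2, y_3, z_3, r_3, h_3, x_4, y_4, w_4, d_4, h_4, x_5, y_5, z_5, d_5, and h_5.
x_1 = 9
y_1 = 4
z_1 = 6
h_1 = 4.5
x_2 = 4
y_2 = 10.5
z_2 = 0.5
h_2 = 7
y_3 = 10.5
z_3 = 13
r_3 = 2.5
h_3 = 4.5
x_4 = 5
y_4 = 14
w_4 = 5.5
d_4 = 3
h_4 = 5
x_5 = 13.5
y_5 = 15
z_5 = 4.5
d_5 = 4.5
h_5 = 7.5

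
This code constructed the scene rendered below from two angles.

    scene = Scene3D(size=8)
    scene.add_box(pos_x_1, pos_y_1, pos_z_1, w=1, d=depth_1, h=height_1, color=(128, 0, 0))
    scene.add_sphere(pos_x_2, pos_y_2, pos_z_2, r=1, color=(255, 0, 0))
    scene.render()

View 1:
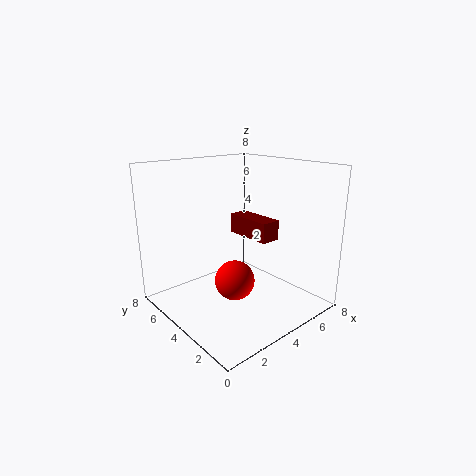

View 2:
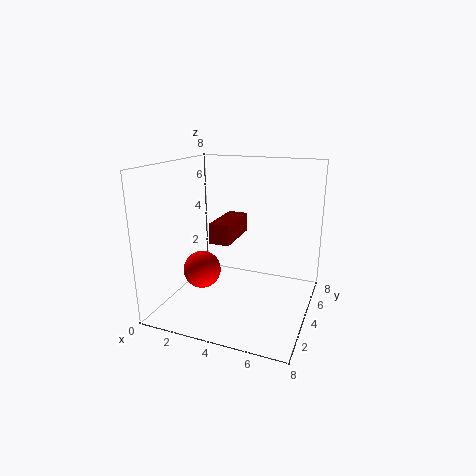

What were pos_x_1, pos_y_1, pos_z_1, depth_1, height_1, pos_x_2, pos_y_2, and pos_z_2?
pos_x_1 = 3.5; pos_y_1 = 1.5; pos_z_1 = 4.5; depth_1 = 2.5; height_1 = 1; pos_x_2 = 2.5; pos_y_2 = 2.5; pos_z_2 = 2.5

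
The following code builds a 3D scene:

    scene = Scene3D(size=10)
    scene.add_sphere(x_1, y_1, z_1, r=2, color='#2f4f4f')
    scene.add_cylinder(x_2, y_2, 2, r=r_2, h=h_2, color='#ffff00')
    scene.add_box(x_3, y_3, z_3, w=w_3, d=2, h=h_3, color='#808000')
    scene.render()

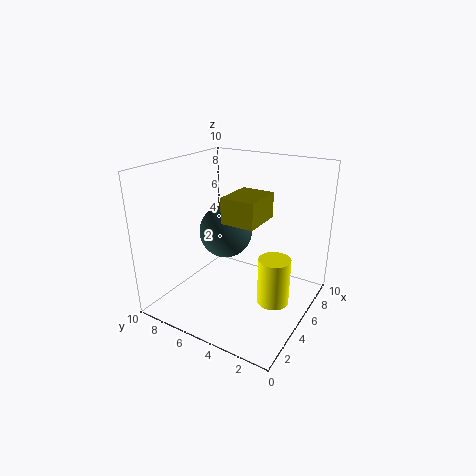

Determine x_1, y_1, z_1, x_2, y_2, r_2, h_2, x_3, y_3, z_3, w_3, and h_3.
x_1 = 6.5
y_1 = 7
z_1 = 4.5
x_2 = 3.5
y_2 = 1.5
r_2 = 1
h_2 = 3
x_3 = 1.5
y_3 = 2
z_3 = 7.5
w_3 = 2.5
h_3 = 1.5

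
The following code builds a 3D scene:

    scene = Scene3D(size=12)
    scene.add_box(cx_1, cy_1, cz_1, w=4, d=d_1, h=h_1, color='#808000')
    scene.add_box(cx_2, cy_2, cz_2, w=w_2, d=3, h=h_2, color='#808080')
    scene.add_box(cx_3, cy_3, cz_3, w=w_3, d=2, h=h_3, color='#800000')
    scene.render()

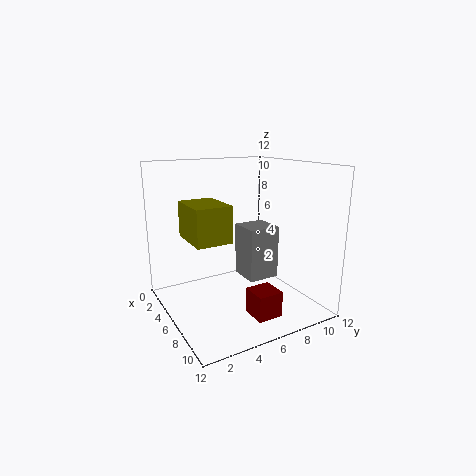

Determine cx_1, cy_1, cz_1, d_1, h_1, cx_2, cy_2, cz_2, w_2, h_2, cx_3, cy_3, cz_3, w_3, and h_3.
cx_1 = 3
cy_1 = 2
cz_1 = 6
d_1 = 3
h_1 = 3
cx_2 = 2
cy_2 = 8
cz_2 = 1
w_2 = 3
h_2 = 5
cx_3 = 9
cy_3 = 5
cz_3 = 1
w_3 = 2
h_3 = 2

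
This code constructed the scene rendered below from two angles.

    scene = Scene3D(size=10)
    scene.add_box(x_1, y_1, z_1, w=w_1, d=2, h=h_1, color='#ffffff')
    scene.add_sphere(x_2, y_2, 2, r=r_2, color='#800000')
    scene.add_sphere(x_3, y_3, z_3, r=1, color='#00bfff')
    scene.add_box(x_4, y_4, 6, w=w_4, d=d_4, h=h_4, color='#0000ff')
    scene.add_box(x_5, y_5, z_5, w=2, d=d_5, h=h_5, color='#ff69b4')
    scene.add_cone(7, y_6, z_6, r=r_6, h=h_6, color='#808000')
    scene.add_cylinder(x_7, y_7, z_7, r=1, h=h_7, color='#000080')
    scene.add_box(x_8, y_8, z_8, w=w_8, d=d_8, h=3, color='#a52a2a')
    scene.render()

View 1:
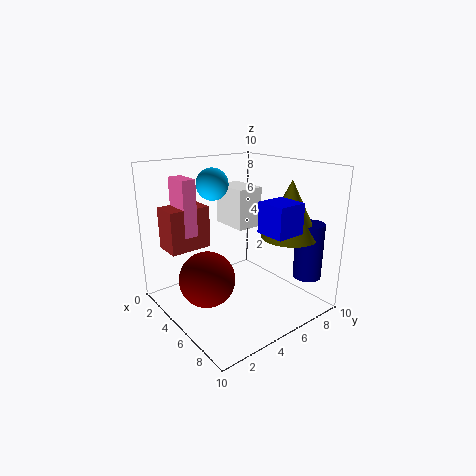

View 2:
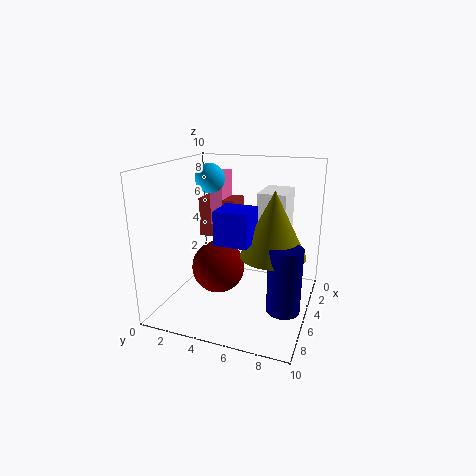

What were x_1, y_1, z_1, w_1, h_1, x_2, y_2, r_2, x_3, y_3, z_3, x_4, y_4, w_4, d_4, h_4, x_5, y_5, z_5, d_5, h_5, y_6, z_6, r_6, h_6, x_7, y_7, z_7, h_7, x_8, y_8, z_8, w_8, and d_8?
x_1 = 1
y_1 = 6
z_1 = 5
w_1 = 3
h_1 = 3
x_2 = 4
y_2 = 3
r_2 = 2
x_3 = 5
y_3 = 3
z_3 = 9
x_4 = 7
y_4 = 5
w_4 = 2
d_4 = 2
h_4 = 2
x_5 = 1
y_5 = 2
z_5 = 5
d_5 = 1
h_5 = 4
y_6 = 8
z_6 = 5
r_6 = 2
h_6 = 4
x_7 = 8
y_7 = 9
z_7 = 2
h_7 = 4
x_8 = 1
y_8 = 1
z_8 = 4
w_8 = 2
d_8 = 3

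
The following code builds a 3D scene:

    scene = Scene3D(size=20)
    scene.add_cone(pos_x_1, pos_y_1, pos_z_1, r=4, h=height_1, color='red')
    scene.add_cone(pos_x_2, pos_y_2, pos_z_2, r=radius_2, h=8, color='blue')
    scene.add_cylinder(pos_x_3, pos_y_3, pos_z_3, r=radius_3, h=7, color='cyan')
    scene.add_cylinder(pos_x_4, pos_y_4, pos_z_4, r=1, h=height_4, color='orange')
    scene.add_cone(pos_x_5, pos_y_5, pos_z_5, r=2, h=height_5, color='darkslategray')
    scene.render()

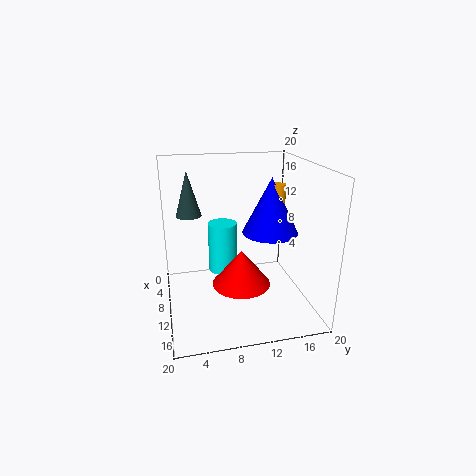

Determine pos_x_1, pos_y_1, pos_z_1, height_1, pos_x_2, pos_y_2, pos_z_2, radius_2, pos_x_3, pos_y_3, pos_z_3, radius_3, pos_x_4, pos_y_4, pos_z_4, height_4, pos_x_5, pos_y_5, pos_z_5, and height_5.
pos_x_1 = 12; pos_y_1 = 10; pos_z_1 = 4; height_1 = 5; pos_x_2 = 9; pos_y_2 = 15; pos_z_2 = 10; radius_2 = 4; pos_x_3 = 9; pos_y_3 = 8; pos_z_3 = 5; radius_3 = 2; pos_x_4 = 9; pos_y_4 = 16; pos_z_4 = 13; height_4 = 4; pos_x_5 = 2; pos_y_5 = 4; pos_z_5 = 11; height_5 = 7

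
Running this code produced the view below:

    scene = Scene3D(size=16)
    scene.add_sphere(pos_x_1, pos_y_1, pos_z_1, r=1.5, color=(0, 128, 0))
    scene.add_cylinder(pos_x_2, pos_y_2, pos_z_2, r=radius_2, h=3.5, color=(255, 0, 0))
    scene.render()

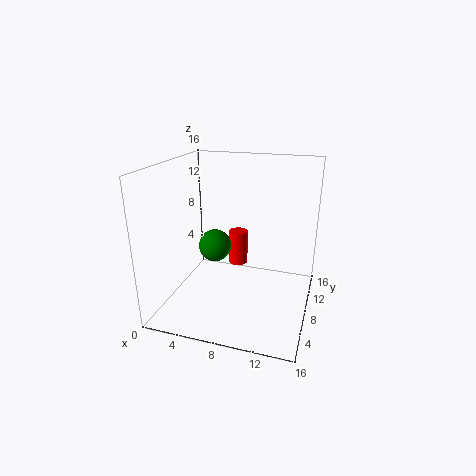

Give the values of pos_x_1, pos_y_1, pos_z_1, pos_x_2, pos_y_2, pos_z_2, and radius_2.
pos_x_1 = 7.5, pos_y_1 = 2.5, pos_z_1 = 9.5, pos_x_2 = 8.5, pos_y_2 = 6.5, pos_z_2 = 6, radius_2 = 1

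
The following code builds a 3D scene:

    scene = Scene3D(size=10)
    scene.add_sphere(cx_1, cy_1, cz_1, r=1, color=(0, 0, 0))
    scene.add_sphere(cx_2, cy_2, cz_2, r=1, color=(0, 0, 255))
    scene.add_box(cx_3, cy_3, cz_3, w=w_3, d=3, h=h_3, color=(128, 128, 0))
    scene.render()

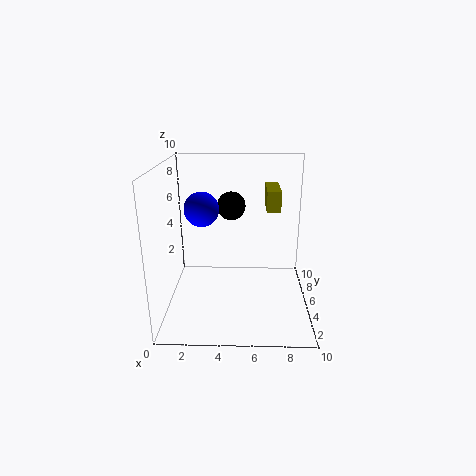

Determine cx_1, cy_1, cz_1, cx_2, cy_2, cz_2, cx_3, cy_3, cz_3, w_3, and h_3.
cx_1 = 4.5; cy_1 = 6; cz_1 = 7; cx_2 = 3; cy_2 = 2; cz_2 = 8; cx_3 = 7; cy_3 = 6; cz_3 = 6.5; w_3 = 1; h_3 = 1.5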